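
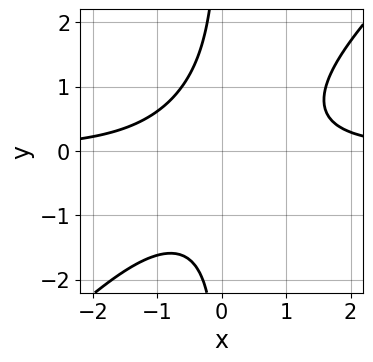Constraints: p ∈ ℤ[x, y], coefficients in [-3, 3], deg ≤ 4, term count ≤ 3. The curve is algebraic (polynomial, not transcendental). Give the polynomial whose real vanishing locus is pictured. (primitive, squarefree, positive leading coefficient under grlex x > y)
x^2*y - x*y^2 - 1

(a) deg p = 3. The shape is more complex than any degree-2 curve.
(b) Observable constraints: the curve avoids every integer y-axis point in the box; the curve avoids every integer x-axis point in the box.
(c) Matching integer coefficients to the picture gives p.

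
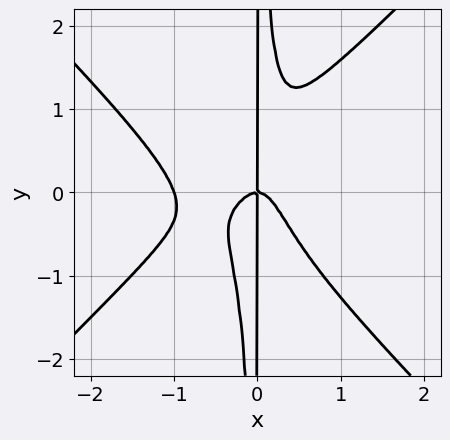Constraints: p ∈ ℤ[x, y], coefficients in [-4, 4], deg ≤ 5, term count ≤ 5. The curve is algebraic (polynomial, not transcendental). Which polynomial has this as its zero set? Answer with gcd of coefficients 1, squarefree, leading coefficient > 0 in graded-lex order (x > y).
Degree: no degree-3 curve has this shape, so deg p = 4.
Reading off the gridlines: the visible y-axis segment lies entirely on the curve; the x-axis gridline crossings are at x ∈ {-1, 0}.
Putting this together gives p.

3*x^4 - 3*x^2*y^2 + 3*x^3 + x*y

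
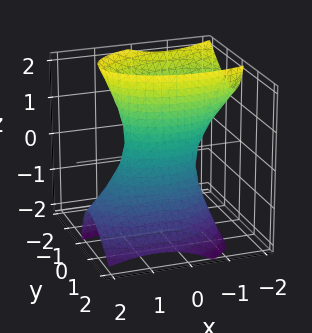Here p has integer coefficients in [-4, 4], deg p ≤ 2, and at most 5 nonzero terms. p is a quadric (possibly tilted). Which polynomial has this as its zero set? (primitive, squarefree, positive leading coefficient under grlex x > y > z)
x^2 + x*z + 3*y^2 + 3*y*z - 1

First, deg p = 2. A generic line meets the surface in up to 2 points.
Next, reading off the gridlines: it misses every integer gridline on the z-axis; the x-axis gridline crossings are at x ∈ {-1, 1}.
Finally, together with the visible shape, these determine p as stated.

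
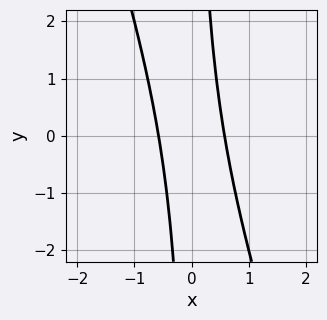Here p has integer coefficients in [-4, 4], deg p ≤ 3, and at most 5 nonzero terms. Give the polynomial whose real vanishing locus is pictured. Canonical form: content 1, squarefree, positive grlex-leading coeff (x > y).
3*x^2 + x*y - 1

The degree is 2 — a generic line meets the curve in up to 2 points.
Observable constraints: the curve avoids every integer y-axis point in the box.
Matching integer coefficients to the picture gives p.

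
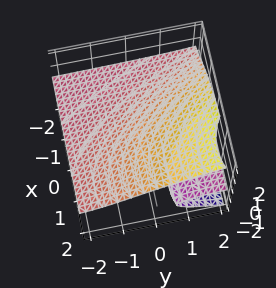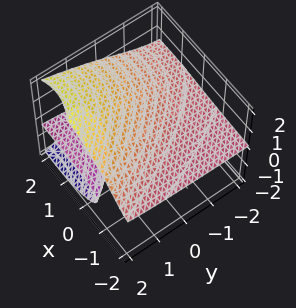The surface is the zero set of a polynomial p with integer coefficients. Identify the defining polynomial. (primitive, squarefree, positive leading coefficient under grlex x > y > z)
1. The picture has 2 separate pieces. They look like related sheets of one shape, so recover p as a whole.
2. The degree is 3 — no degree-2 surface has this shape.
3. Against the integer gridlines: one z-axis crossing is at z = 1; no y-intercept at any integer in the box; no x-intercept at any integer in the box.
4. The integer polynomial consistent with all of this is the stated p.

x^2*z + 2*z^3 - 3*x*z - 3*y*z - 2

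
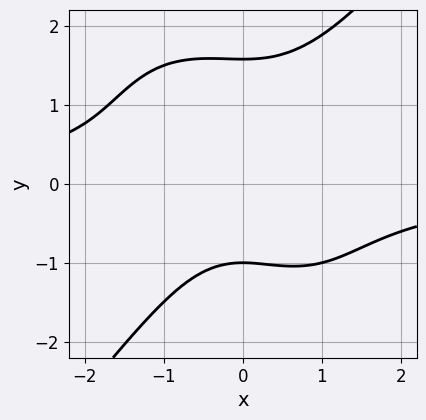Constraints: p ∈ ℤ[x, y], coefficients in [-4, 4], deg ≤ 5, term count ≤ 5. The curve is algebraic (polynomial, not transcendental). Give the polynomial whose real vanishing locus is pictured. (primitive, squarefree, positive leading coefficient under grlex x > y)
2*x^3*y - y^4 + 2*x^2 + 2*y + 3

First, deg p = 4. No degree-3 curve has this shape.
Next, checking where it meets the axes: it meets the y-axis at y = -1 (among the integer gridlines); it misses every integer gridline on the x-axis.
Finally, these observations pin down the coefficients.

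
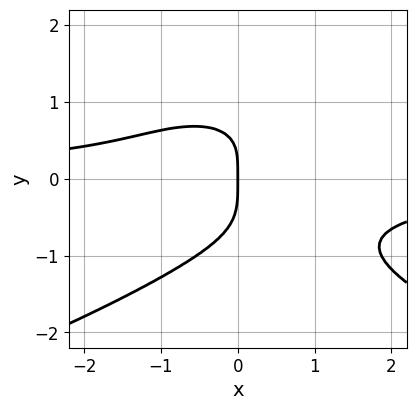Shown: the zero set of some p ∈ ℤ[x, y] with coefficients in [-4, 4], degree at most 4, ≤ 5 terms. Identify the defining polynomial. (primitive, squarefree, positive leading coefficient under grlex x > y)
3*y^4 + 3*x^2*y - x*y + 3*x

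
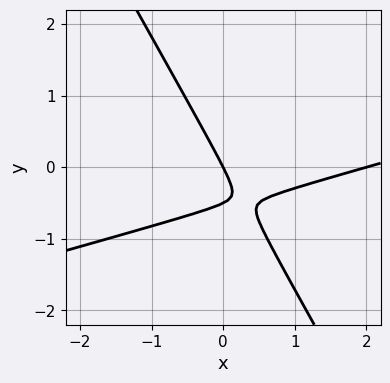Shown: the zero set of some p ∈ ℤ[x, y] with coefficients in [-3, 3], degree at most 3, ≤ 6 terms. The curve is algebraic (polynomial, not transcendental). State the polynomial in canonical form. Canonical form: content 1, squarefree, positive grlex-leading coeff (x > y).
x^2 - 3*x*y - 2*y^2 - 2*x - y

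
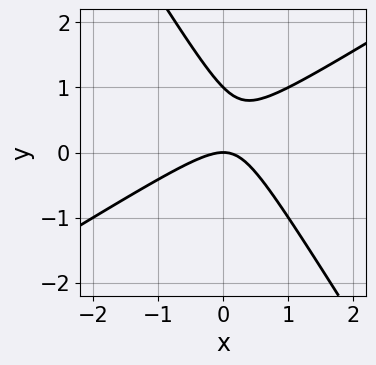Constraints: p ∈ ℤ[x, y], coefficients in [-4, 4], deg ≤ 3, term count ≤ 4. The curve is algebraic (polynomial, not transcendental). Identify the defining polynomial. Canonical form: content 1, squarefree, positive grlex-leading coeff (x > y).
x^2 - x*y - y^2 + y

First, the degree is 2 — no degree-1 curve has this shape.
Then, against the integer gridlines: among the integer gridlines, it crosses the y-axis at y ∈ {0, 1}; one x-axis crossing is at x = 0.
Finally, solving for integer coefficients yields p as stated.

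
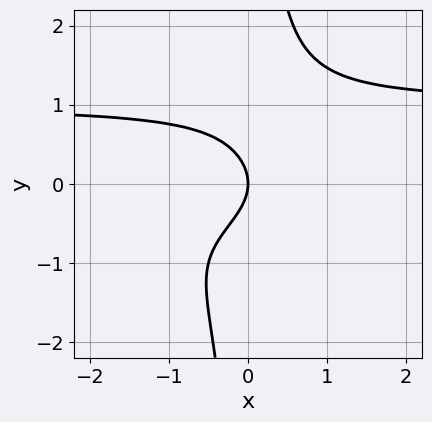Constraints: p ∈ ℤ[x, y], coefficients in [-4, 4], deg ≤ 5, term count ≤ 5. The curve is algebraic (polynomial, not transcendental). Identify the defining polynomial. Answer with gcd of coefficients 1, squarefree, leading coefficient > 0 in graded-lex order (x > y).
First, deg p = 4. No degree-3 curve has this shape.
Next, reading off the gridlines: it crosses the y-axis at the gridline y = 0; it crosses the x-axis at the gridline x = 0.
Finally, the integer polynomial consistent with all of this is the stated p.

x*y^3 - y^2 - x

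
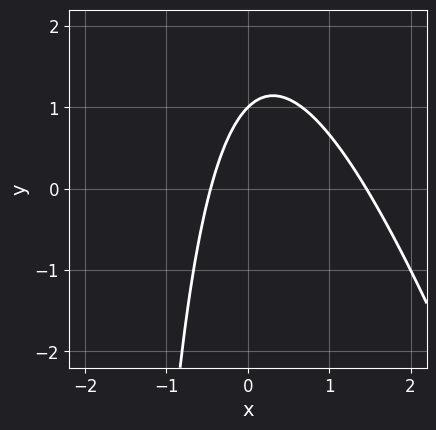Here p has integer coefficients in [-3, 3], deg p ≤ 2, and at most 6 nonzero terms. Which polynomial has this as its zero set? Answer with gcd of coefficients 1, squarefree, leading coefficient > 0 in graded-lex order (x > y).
3*x^2 + x*y - 3*x + 2*y - 2

1. The degree is 2 — a generic line meets the curve in up to 2 points.
2. From the visible intercepts: it meets the y-axis at y = 1 (among the integer gridlines).
3. The integer polynomial consistent with all of this is the stated p.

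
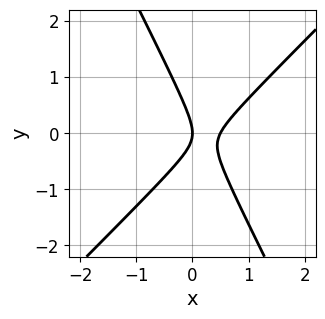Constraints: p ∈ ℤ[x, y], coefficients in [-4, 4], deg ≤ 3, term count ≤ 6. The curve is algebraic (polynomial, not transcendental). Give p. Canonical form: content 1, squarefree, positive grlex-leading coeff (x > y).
(a) The degree is 2 — a generic line meets the curve in up to 2 points.
(b) Reading off the gridlines: it crosses the x-axis at the gridline x = 0; one y-axis crossing is at y = 0.
(c) The integer polynomial consistent with all of this is the stated p.

2*x^2 - x*y - y^2 - x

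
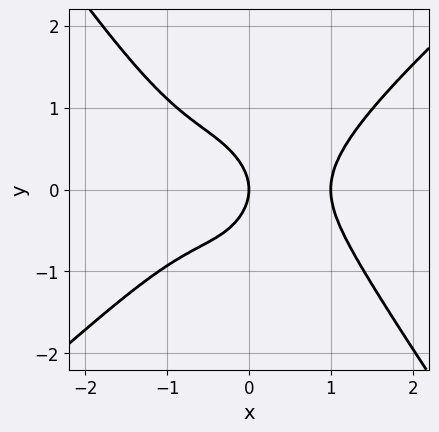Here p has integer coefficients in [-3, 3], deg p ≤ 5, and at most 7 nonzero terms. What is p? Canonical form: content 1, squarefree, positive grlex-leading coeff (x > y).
3*x^4 - 3*x^2*y^2 - x*y^3 - 3*y^2 - 3*x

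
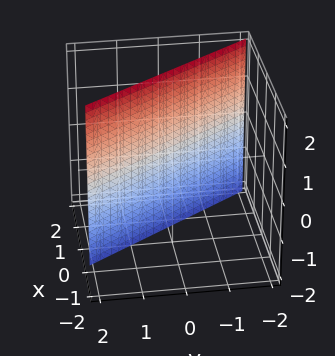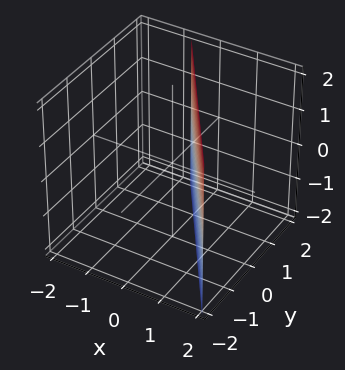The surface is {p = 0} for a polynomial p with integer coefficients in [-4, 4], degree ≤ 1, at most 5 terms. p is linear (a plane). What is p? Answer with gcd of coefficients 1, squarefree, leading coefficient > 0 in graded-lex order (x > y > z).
1. Degree: every cross-section is a straight line — this is a plane, so deg p = 1.
2. Observable constraints: one y-axis crossing is at y = 1; it misses every integer gridline on the z-axis.
3. Assembling these constraints gives the stated polynomial.

3*x + 2*y - 2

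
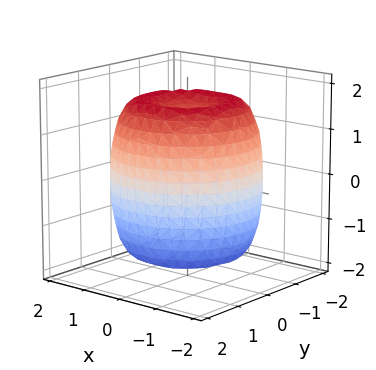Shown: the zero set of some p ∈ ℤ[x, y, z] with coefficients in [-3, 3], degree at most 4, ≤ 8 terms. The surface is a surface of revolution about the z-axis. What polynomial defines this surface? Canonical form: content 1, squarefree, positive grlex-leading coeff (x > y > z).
1. Degree: no degree-3 surface has this shape, so deg p = 4.
2. Symmetry: every cross-section ⟂ z is a circle, so x, y appear only via x² + y².
3. From the axis intercepts and sections: a circular section at z = 1 has radius between 1 and 2.
4. Fitting integer coefficients to these (and the overall shape) gives p.

x^4 + 2*x^2*y^2 + y^4 - 2*x^2 - 2*y^2 + z^2 - 2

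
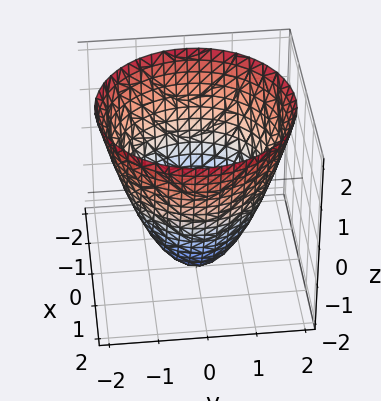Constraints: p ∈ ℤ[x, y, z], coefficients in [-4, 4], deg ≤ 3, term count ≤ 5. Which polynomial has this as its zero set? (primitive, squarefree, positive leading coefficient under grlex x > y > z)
x^2 + y^2 - z - 2

The degree is 2 — a generic line meets the surface in up to 2 points.
Symmetry: the z-axis is an axis of rotation, so x and y enter only as x² + y².
Checking where it meets the axes: one z-axis crossing is at z = -2; a circular section at z = 1 has radius between 1 and 2.
Assembling these constraints gives the stated polynomial.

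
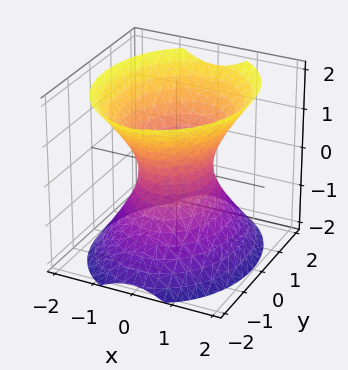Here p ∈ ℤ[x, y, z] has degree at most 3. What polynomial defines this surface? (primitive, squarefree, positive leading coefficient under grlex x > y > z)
3*x^2 + 2*y^2 - 2*z^2 - 2

Degree: an hourglass — one-sheet hyperboloid; a quadric, so deg p = 2.
Symmetries: the x ↦ −x reflection is a symmetry, so x appears only in even powers; mirror symmetry y ↦ −y ⇒ only even powers of y; mirror symmetry z ↦ −z ⇒ only even powers of z.
Reading off the gridlines: it misses every integer gridline on the z-axis; the y-axis gridline crossings are at y ∈ {-1, 1}.
Solving for integer coefficients yields p as stated.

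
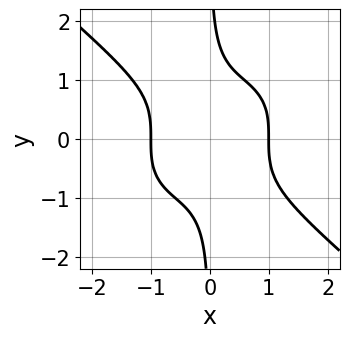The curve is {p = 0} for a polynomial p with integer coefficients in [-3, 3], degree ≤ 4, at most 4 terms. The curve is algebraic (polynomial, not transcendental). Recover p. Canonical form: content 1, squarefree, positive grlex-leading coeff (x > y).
2*x^4 + 3*x*y^3 - 2

deg p = 4. No degree-3 curve has this shape.
Against the integer gridlines: the curve avoids every integer y-axis point in the box; among the integer gridlines, it crosses the x-axis at x ∈ {-1, 1}.
Putting this together gives p.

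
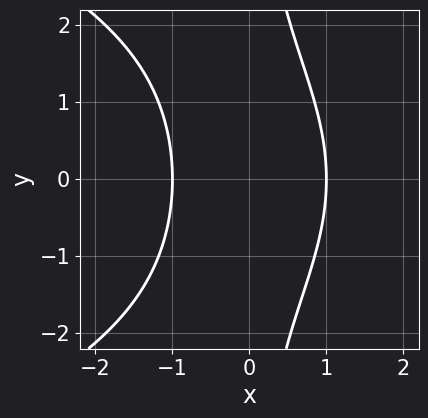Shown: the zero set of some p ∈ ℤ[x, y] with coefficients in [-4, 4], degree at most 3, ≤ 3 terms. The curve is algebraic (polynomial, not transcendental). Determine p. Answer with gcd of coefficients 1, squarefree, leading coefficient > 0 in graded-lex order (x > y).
x*y^2 + 3*x^2 - 3

deg p = 3. A generic line meets the curve in up to 3 points.
Symmetries: mirror symmetry y ↦ −y ⇒ only even powers of y.
From the axis intercepts and sections: the curve avoids every integer y-axis point in the box; among the integer gridlines, it crosses the x-axis at x ∈ {-1, 1}.
Assembling these constraints gives the stated polynomial.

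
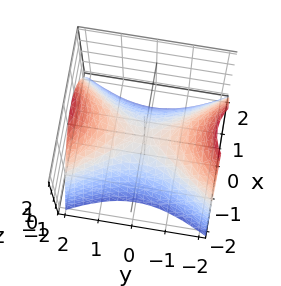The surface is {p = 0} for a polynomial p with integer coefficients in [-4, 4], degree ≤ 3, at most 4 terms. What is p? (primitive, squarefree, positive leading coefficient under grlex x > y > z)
First, deg p = 2.
Next, symmetries: mirror symmetry y ↦ −y ⇒ only even powers of y; the x ↦ −x reflection is a symmetry, so x appears only in even powers.
Then, observable constraints: one x-axis crossing is at x = 0; one y-axis crossing is at y = 0; one z-axis crossing is at z = 0.
Finally, together with the visible shape, these determine p as stated.

2*x^2 - y^2 + 2*z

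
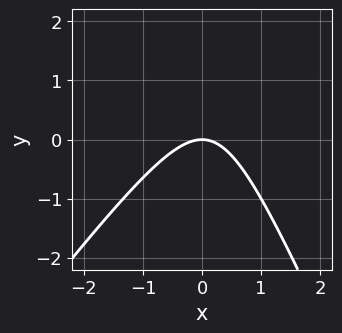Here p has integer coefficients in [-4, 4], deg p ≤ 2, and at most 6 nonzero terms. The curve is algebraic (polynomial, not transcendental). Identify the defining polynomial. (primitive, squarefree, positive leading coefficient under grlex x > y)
1. The degree is 2 — the shape is more complex than any degree-1 curve.
2. Against the integer gridlines: it meets the x-axis at x = 0 (among the integer gridlines); it meets the y-axis at y = 0 (among the integer gridlines).
3. The integer polynomial consistent with all of this is the stated p.

3*x^2 - x*y - y^2 + 3*y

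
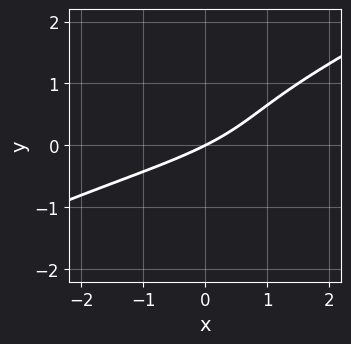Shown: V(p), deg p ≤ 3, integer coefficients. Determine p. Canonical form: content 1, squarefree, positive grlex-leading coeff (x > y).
x*y^2 - 2*y^3 + y^2 + x - 2*y

Degree: a generic line meets the curve in up to 3 points, so deg p = 3.
From the axis intercepts and sections: one x-axis crossing is at x = 0; one y-axis crossing is at y = 0.
Assembling these constraints gives the stated polynomial.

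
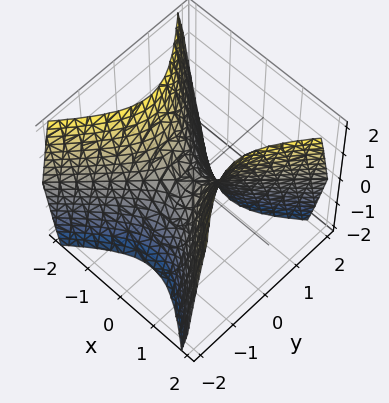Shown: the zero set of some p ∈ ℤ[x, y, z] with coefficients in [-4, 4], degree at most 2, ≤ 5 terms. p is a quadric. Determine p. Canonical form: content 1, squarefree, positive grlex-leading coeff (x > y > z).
1. deg p = 2. A hyperbolic paraboloid; a quadric.
2. Symmetries: mirror symmetry x ↦ −x ⇒ only even powers of x; mirror symmetry y ↦ −y ⇒ only even powers of y.
3. Checking where it meets the axes: one x-axis crossing is at x = 0; it crosses the y-axis at the gridline y = 0; one z-axis crossing is at z = 0.
4. Solving for integer coefficients yields p as stated.

3*x^2 - 3*y^2 - 2*z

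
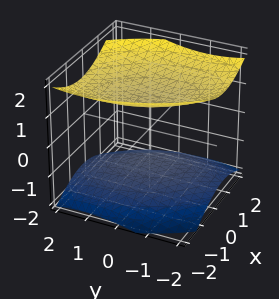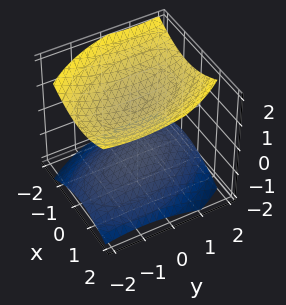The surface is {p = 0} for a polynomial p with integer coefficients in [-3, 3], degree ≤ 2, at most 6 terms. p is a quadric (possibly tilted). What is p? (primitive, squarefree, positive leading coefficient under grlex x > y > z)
2*x^2 + x*y + y^2 - 3*z^2 + 3

There are 2 components. Treating them together as one polynomial.
Degree: the shape is more complex than any degree-1 surface, so deg p = 2.
From the axis intercepts and sections: the surface avoids every integer x-axis point in the box; no y-intercept at any integer in the box; among the integer gridlines, it crosses the z-axis at z ∈ {-1, 1}.
Putting this together gives p.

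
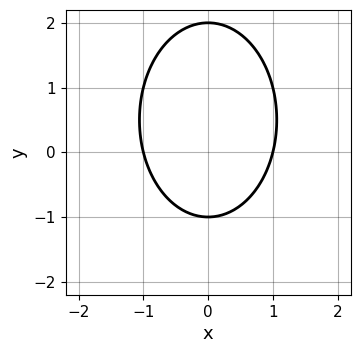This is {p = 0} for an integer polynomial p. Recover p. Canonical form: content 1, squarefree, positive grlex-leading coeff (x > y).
1. Degree: the shape is more complex than any degree-1 curve, so deg p = 2.
2. Symmetries: the x ↦ −x reflection is a symmetry, so x appears only in even powers.
3. Against the integer gridlines: among the integer gridlines, it crosses the x-axis at x ∈ {-1, 1}; the y-axis gridline crossings are at y ∈ {-1, 2}.
4. Together with the visible shape, these determine p as stated.

2*x^2 + y^2 - y - 2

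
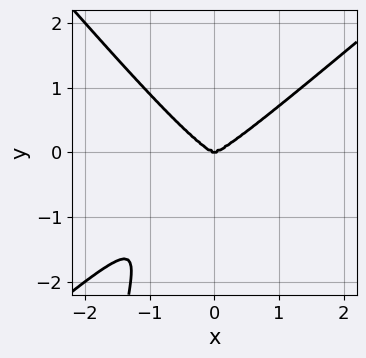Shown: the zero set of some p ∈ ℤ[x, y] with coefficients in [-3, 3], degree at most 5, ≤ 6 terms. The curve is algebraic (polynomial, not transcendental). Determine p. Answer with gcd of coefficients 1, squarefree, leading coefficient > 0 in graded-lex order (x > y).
(a) Degree: no degree-3 curve has this shape, so deg p = 4.
(b) Observable constraints: it meets the x-axis at x = 0 (among the integer gridlines); it crosses the y-axis at the gridline y = 0.
(c) Matching integer coefficients to the picture gives p.

3*x^4 - x^3*y - 3*x^2*y^2 - 2*y^3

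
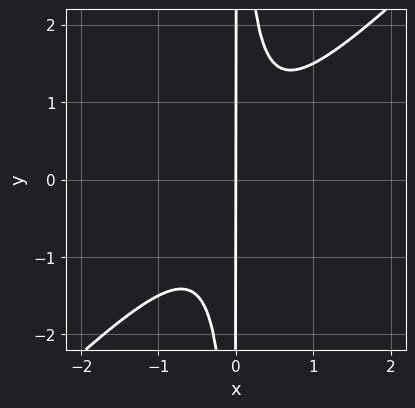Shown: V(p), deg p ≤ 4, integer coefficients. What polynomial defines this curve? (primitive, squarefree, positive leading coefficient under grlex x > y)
deg p = 3. A generic line meets the curve in up to 3 points.
From the axis intercepts and sections: one x-axis crossing is at x = 0; every point of the y-axis in the box is on the curve.
Putting this together gives p.

2*x^3 - 2*x^2*y + x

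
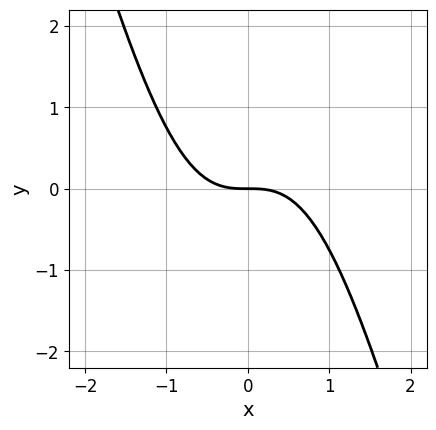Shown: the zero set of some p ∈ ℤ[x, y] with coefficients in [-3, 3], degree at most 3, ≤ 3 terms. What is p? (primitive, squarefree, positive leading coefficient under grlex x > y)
1. deg p = 3.
2. From the axis intercepts and sections: it meets the y-axis at y = 0 (among the integer gridlines); it crosses the x-axis at the gridline x = 0.
3. The integer polynomial consistent with all of this is the stated p.

3*x^3 + x^2*y + 3*y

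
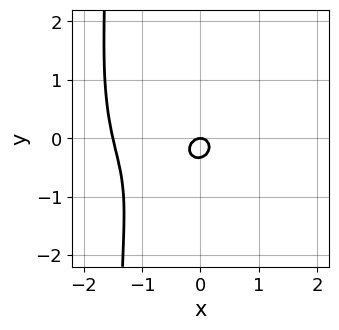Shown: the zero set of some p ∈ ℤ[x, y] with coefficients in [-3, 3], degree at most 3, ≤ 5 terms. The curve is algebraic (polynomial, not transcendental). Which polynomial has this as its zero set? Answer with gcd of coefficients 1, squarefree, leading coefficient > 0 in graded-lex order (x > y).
1. deg p = 3. A generic line meets the curve in up to 3 points.
2. From the axis intercepts and sections: it crosses the x-axis at the gridline x = 0; one y-axis crossing is at y = 0.
3. Fitting integer coefficients to these (and the overall shape) gives p.

2*x^3 + 2*x*y^2 + 3*x^2 + 3*y^2 + y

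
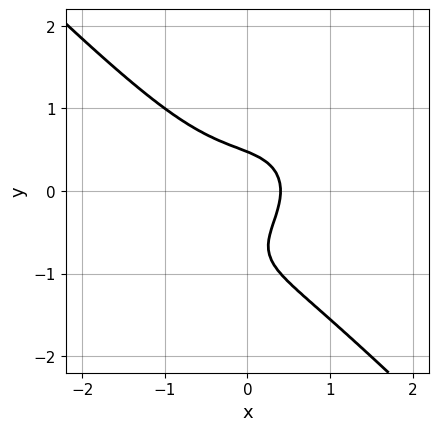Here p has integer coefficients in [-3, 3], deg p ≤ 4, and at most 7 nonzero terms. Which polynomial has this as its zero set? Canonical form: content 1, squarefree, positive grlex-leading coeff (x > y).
1. The degree is 3 — the shape is more complex than any degree-2 curve.
2. The integer polynomial consistent with all of this is the stated p.

3*x^3 + 3*y^3 + 3*y^2 + 2*x - 1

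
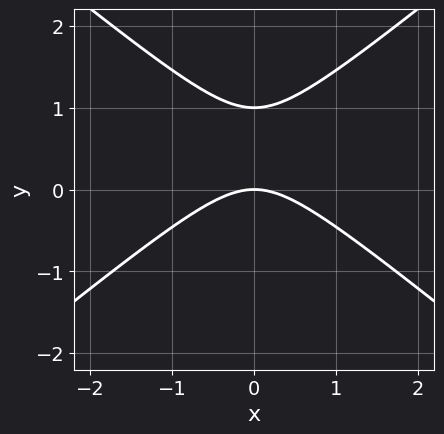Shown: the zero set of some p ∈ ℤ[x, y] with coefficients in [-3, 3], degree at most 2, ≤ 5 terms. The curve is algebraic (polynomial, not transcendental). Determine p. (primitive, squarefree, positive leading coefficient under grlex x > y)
2*x^2 - 3*y^2 + 3*y

Degree: no degree-1 curve has this shape, so deg p = 2.
Symmetries: the x ↦ −x reflection is a symmetry, so x appears only in even powers.
Against the integer gridlines: among the integer gridlines, it crosses the y-axis at y ∈ {0, 1}; one x-axis crossing is at x = 0.
These observations pin down the coefficients.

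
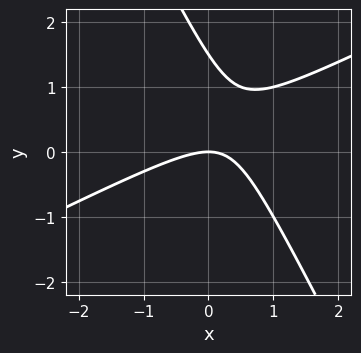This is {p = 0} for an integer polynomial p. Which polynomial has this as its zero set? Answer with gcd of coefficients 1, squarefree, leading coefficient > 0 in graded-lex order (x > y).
2*x^2 - 3*x*y - 2*y^2 + 3*y

deg p = 2.
From the axis intercepts and sections: it meets the y-axis at y = 0 (among the integer gridlines); it meets the x-axis at x = 0 (among the integer gridlines).
Assembling these constraints gives the stated polynomial.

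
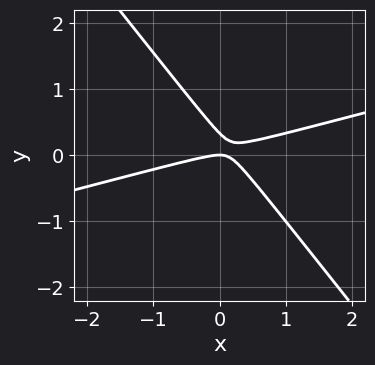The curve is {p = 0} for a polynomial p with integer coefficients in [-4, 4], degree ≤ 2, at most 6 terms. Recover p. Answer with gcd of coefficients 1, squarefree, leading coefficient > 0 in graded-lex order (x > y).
1. Degree: no degree-1 curve has this shape, so deg p = 2.
2. From the axis intercepts and sections: it crosses the y-axis at the gridline y = 0; it crosses the x-axis at the gridline x = 0.
3. These observations pin down the coefficients.

x^2 - 3*x*y - 3*y^2 + y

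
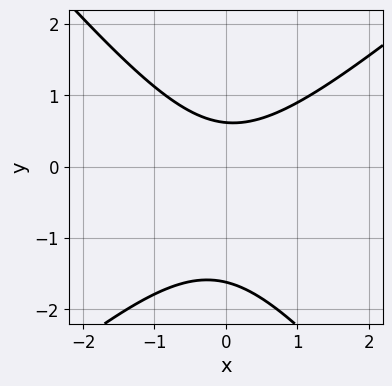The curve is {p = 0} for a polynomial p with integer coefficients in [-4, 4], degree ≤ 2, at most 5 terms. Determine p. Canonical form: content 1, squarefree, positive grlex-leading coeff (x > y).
3*x^2 - x*y - 3*y^2 - 3*y + 3

First, deg p = 2. No degree-1 curve has this shape.
Next, reading off the gridlines: no x-intercept at any integer in the box.
Finally, assembling these constraints gives the stated polynomial.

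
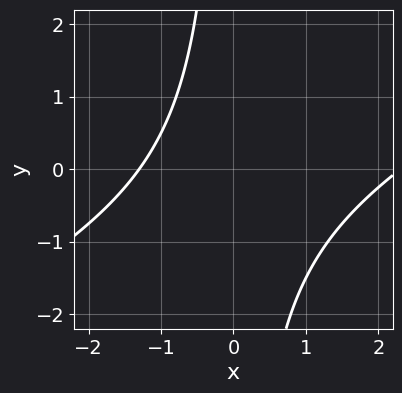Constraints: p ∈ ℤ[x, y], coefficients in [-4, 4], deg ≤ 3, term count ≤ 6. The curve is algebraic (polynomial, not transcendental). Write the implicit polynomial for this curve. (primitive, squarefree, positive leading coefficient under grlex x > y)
x^2 - 2*x*y - x - 3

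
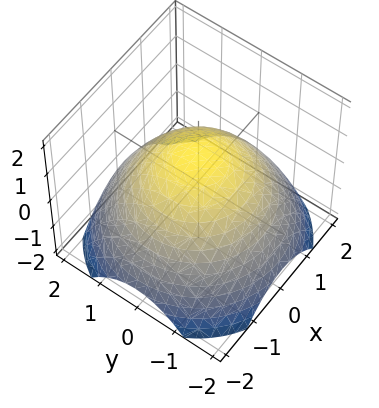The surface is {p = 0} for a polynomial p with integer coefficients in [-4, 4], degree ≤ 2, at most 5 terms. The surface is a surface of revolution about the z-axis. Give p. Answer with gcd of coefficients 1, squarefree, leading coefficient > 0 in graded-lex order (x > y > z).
x^2 + y^2 + 2*z - 2

1. Degree: no degree-1 surface has this shape, so deg p = 2.
2. Symmetry: the z-axis is an axis of rotation, so x and y enter only as x² + y².
3. Checking where it meets the axes: a circular section at z = 0 has radius between 1 and 2; it crosses the z-axis at the gridline z = 1.
4. Solving for integer coefficients yields p as stated.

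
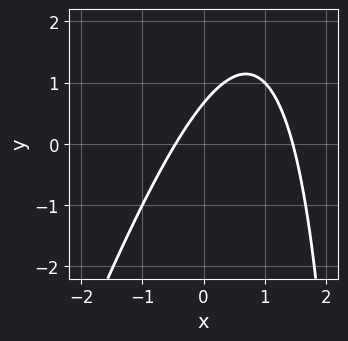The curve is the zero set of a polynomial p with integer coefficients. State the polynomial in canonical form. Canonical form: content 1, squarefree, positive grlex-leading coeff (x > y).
3*x^2 - x*y - 3*x + 3*y - 2

The degree is 2 — no degree-1 curve has this shape.
The integer polynomial consistent with all of this is the stated p.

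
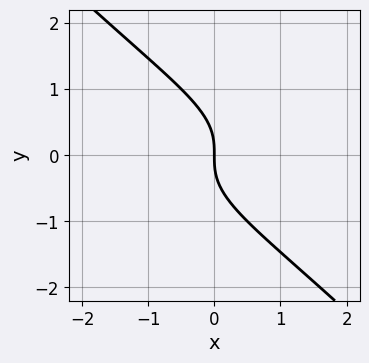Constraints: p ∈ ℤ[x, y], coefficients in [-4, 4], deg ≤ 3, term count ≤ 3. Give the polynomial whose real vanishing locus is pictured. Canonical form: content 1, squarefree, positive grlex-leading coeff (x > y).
x*y^2 + y^3 + x

(a) Degree: a generic line meets the curve in up to 3 points, so deg p = 3.
(b) Against the integer gridlines: it crosses the y-axis at the gridline y = 0; one x-axis crossing is at x = 0.
(c) Assembling these constraints gives the stated polynomial.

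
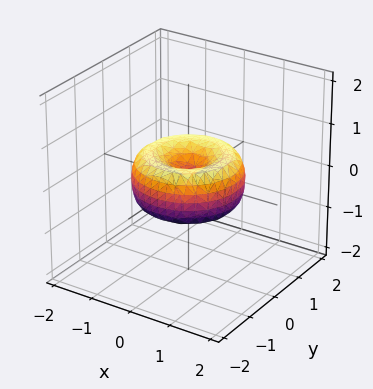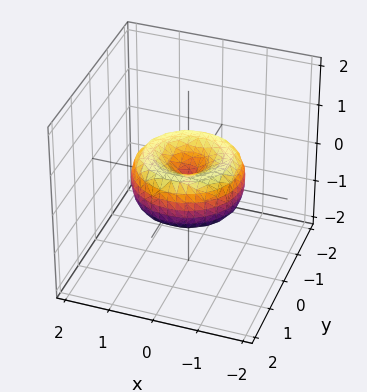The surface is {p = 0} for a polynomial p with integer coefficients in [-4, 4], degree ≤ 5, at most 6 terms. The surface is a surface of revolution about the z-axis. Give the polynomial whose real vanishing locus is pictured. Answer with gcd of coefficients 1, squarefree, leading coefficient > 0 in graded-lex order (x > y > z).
(a) The degree is 4 — a generic line meets the surface in up to 4 points.
(b) Symmetries: rotational symmetry about the z-axis ⇒ p depends on x, y only through x² + y².
(c) Observable constraints: one z-axis crossing is at z = 0; it meets the x-axis at x = 0 (among the integer gridlines); a circular section at z = 0 has radius between 1 and 2; it meets the y-axis at y = 0 (among the integer gridlines).
(d) Together with the visible shape, these determine p as stated.

2*x^4 + 4*x^2*y^2 + 2*y^4 - 3*x^2 - 3*y^2 + 3*z^2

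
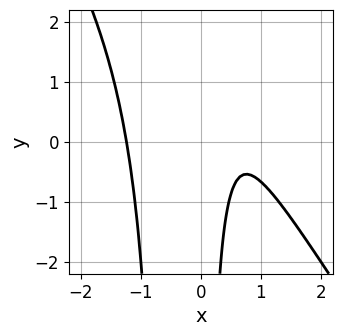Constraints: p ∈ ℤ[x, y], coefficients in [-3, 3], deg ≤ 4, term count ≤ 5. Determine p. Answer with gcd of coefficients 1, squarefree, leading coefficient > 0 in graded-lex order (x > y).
3*x^3 + 2*x^2*y + x*y - 3*x + 2

(a) The degree is 3 — no degree-2 curve has this shape.
(b) Reading off the gridlines: no y-intercept at any integer in the box.
(c) Together with the visible shape, these determine p as stated.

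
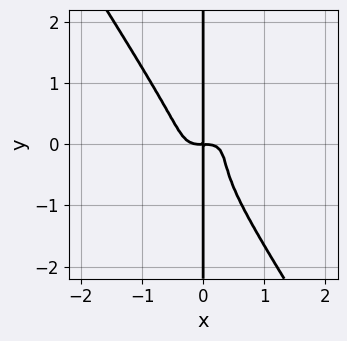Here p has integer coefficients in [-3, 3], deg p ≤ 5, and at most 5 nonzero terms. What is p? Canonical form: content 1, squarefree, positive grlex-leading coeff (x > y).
3*x^4 - 3*x^3*y + 2*x*y^3 + x*y^2 + x*y

Degree: no degree-3 curve has this shape, so deg p = 4.
Observable constraints: the visible y-axis segment lies entirely on the curve.
These observations pin down the coefficients.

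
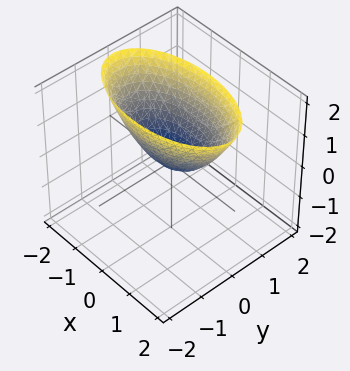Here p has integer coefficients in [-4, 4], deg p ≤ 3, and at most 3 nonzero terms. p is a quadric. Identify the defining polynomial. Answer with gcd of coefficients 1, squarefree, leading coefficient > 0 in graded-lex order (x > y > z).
1. deg p = 2. A single bowl opening along one axis; a quadric.
2. Symmetries: it's symmetric under x → −x, forcing even powers of x; mirror symmetry y ↦ −y ⇒ only even powers of y.
3. Reading off the gridlines: it crosses the x-axis at the gridline x = 0; one y-axis crossing is at y = 0.
4. These observations pin down the coefficients.

x^2 + 3*y^2 - 2*z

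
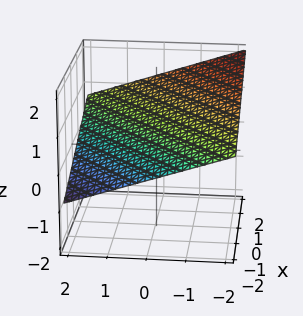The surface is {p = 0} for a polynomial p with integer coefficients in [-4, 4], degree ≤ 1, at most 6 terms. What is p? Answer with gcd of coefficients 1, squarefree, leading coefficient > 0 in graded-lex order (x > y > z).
deg p = 1. The surface is flat (a plane).
Against the integer gridlines: one x-axis crossing is at x = -2; one y-axis crossing is at y = 2.
Together with the visible shape, these determine p as stated.

x - y - 3*z + 2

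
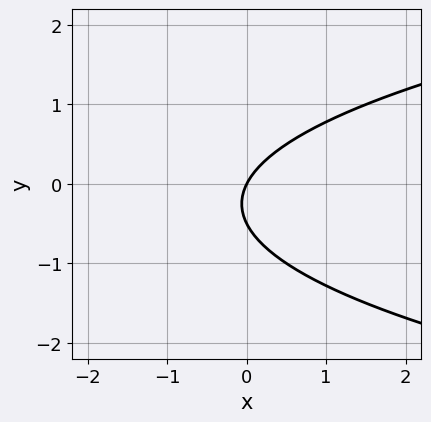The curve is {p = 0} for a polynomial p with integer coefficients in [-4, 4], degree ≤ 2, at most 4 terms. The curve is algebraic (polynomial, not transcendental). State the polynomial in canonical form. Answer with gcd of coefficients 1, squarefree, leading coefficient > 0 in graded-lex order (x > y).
(a) deg p = 2. The shape is more complex than any degree-1 curve.
(b) Checking where it meets the axes: one x-axis crossing is at x = 0; it crosses the y-axis at the gridline y = 0.
(c) Fitting integer coefficients to these (and the overall shape) gives p.

2*y^2 - 2*x + y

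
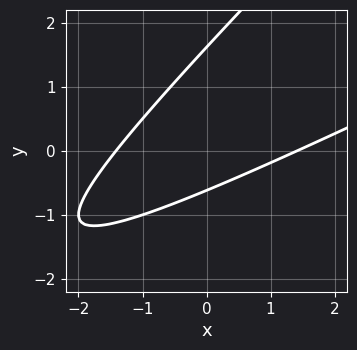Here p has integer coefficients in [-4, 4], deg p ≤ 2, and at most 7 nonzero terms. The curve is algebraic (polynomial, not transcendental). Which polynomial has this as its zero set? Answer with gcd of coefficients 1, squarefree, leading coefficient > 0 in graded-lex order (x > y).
x^2 - 3*x*y + 2*y^2 - 2*y - 2

First, degree: no degree-1 curve has this shape, so deg p = 2.
Finally, solving for integer coefficients yields p as stated.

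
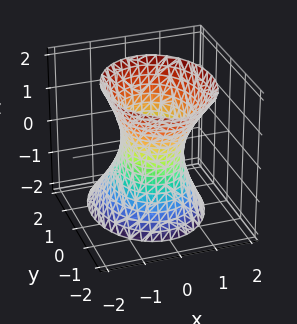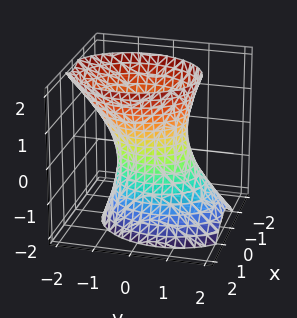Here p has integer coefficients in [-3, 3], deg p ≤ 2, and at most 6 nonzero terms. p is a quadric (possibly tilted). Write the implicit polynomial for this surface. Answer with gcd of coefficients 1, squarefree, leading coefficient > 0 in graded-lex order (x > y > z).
3*x^2 + 2*y^2 + y*z - z^2 - 2

deg p = 2. A generic line meets the surface in up to 2 points.
From the axis intercepts and sections: no z-intercept at any integer in the box; the y-axis gridline crossings are at y ∈ {-1, 1}.
Matching integer coefficients to the picture gives p.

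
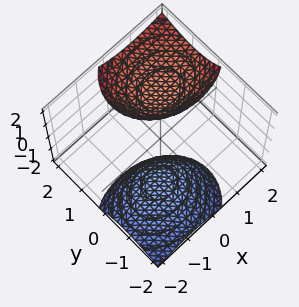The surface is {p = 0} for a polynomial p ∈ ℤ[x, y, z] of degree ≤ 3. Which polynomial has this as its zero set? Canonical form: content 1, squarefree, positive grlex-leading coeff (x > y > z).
(a) The picture has 2 separate pieces. Treating them together as one polynomial.
(b) Degree: the shape is more complex than any degree-1 surface, so deg p = 2.
(c) Reading off the gridlines: no x-intercept at any integer in the box; it misses every integer gridline on the y-axis.
(d) Fitting integer coefficients to these (and the overall shape) gives p.

2*x^2 - 2*x*z + 3*y^2 - 3*y*z - z^2 + 3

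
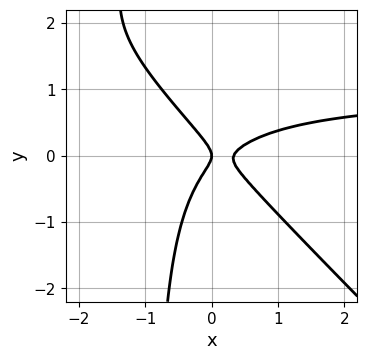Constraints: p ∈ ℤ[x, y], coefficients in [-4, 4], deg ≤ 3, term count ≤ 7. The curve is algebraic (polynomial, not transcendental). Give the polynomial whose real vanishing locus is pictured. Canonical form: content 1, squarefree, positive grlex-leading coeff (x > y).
3*x^2*y + 3*x*y^2 - 3*x^2 + 3*y^2 + x

First, deg p = 3. No degree-2 curve has this shape.
Next, from the axis intercepts and sections: it meets the x-axis at x = 0 (among the integer gridlines); it meets the y-axis at y = 0 (among the integer gridlines).
Finally, the integer polynomial consistent with all of this is the stated p.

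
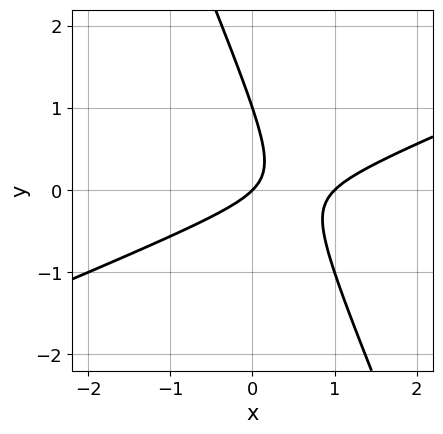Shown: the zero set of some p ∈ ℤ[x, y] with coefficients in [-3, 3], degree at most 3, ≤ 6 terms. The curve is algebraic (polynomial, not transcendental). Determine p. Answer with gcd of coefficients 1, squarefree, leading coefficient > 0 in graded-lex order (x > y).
x^2 - 2*x*y - y^2 - x + y

1. deg p = 2. A generic line meets the curve in up to 2 points.
2. Reading off the gridlines: the x-axis gridline crossings are at x ∈ {0, 1}; the y-axis gridline crossings are at y ∈ {0, 1}.
3. Together with the visible shape, these determine p as stated.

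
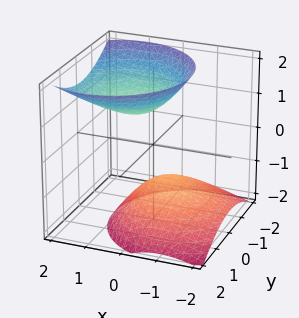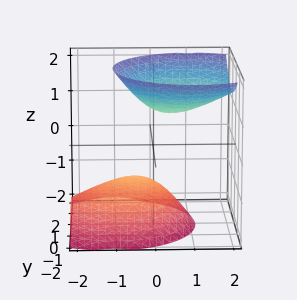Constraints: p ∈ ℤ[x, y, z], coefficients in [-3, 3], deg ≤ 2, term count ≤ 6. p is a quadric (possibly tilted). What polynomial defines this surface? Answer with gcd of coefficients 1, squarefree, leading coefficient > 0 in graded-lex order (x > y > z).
x^2 - x*z + y^2 - z^2 + 1

I count 2 distinct pieces.
Degree: the shape is more complex than any degree-1 surface, so deg p = 2.
From the visible intercepts: the z-axis gridline crossings are at z ∈ {-1, 1}; it misses every integer gridline on the x-axis; no y-intercept at any integer in the box.
Fitting integer coefficients to these (and the overall shape) gives p.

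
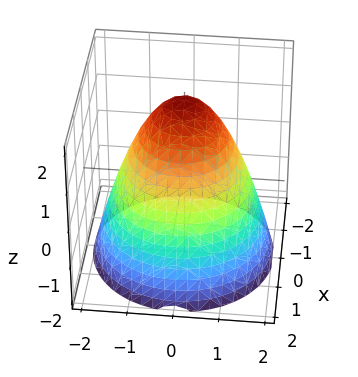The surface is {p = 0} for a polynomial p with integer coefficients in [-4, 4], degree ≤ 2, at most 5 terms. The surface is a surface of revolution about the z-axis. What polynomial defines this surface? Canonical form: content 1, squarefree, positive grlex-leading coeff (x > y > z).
deg p = 2. A generic line meets the surface in up to 2 points.
Symmetry: every cross-section ⟂ z is a circle, so x, y appear only via x² + y².
Checking where it meets the axes: it meets the z-axis at z = 2 (among the integer gridlines); a circular section at z = 1 has radius exactly 1.
Solving for integer coefficients yields p as stated.

x^2 + y^2 + z - 2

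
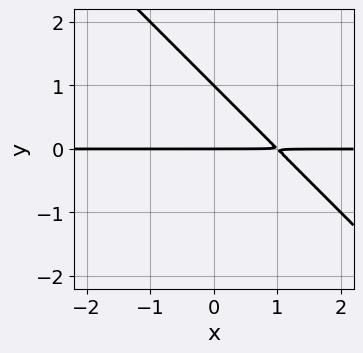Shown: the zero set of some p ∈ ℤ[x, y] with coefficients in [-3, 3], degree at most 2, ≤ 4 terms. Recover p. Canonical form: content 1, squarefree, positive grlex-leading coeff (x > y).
(a) Degree: the shape is more complex than any degree-1 curve, so deg p = 2.
(b) From the visible intercepts: among the integer gridlines, it crosses the y-axis at y ∈ {0, 1}; every point of the x-axis in the box is on the curve.
(c) Assembling these constraints gives the stated polynomial.

x*y + y^2 - y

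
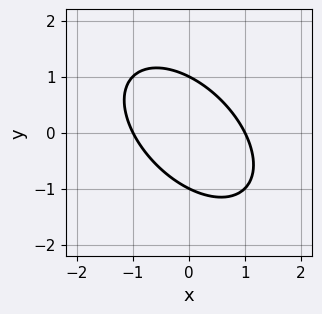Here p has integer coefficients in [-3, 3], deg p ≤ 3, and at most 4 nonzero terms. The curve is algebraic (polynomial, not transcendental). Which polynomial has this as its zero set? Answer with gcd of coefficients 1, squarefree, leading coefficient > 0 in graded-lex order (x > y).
(a) deg p = 2. No degree-1 curve has this shape.
(b) Reading off the gridlines: among the integer gridlines, it crosses the y-axis at y ∈ {-1, 1}; among the integer gridlines, it crosses the x-axis at x ∈ {-1, 1}.
(c) Solving for integer coefficients yields p as stated.

x^2 + x*y + y^2 - 1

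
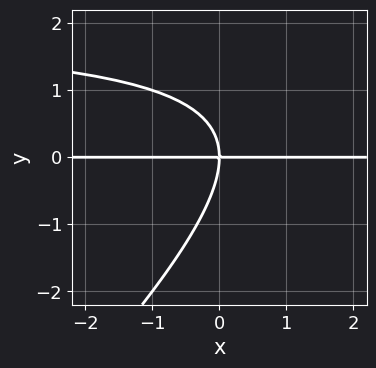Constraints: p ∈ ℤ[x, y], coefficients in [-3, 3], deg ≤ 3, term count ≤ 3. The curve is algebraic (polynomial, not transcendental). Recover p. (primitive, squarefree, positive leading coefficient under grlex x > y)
x*y^2 - y^3 - 2*x*y

The degree is 3 — a generic line meets the curve in up to 3 points.
From the visible intercepts: the visible x-axis segment lies entirely on the curve; it crosses the y-axis at the gridline y = 0.
Assembling these constraints gives the stated polynomial.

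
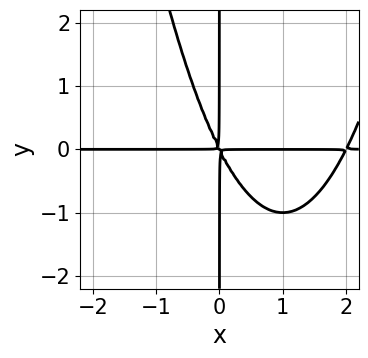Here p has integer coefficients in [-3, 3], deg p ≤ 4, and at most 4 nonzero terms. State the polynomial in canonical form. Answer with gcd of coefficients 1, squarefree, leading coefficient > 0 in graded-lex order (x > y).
(a) Degree: no degree-3 curve has this shape, so deg p = 4.
(b) From the axis intercepts and sections: the visible y-axis segment lies entirely on the curve; every point of the x-axis in the box is on the curve.
(c) Assembling these constraints gives the stated polynomial.

x^3*y - 2*x^2*y - x*y^2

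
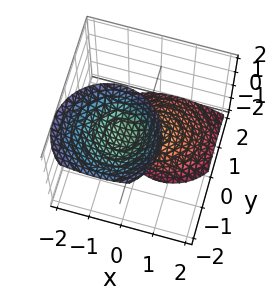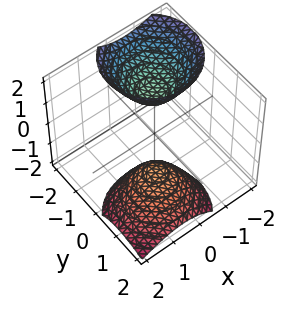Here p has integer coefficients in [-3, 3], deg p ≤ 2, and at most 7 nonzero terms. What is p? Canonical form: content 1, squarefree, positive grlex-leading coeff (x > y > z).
3*x^2 + 2*x*z + 3*y^2 + 3*y*z - z^2 + 2

First, there are 2 components. Treating them together as one polynomial.
Next, degree: the shape is more complex than any degree-1 surface, so deg p = 2.
Next, from the axis intercepts and sections: it misses every integer gridline on the x-axis; the surface avoids every integer y-axis point in the box.
Finally, matching integer coefficients to the picture gives p.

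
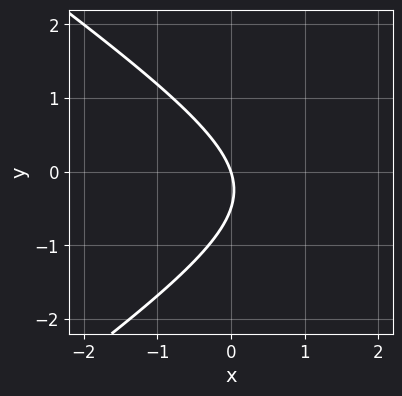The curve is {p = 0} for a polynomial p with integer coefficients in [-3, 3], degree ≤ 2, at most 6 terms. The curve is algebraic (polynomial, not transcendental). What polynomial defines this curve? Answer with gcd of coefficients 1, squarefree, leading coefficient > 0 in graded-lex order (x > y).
1. The degree is 2 — the shape is more complex than any degree-1 curve.
2. From the visible intercepts: one x-axis crossing is at x = 0; one y-axis crossing is at y = 0.
3. Fitting integer coefficients to these (and the overall shape) gives p.

x^2 - 2*y^2 - 3*x - y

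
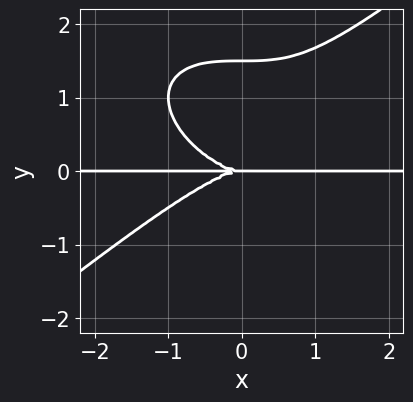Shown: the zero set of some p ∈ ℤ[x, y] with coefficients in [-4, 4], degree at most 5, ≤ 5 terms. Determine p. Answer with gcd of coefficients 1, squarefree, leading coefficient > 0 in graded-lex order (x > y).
x^3*y - 2*y^4 + 3*y^3

(a) Degree: no degree-3 curve has this shape, so deg p = 4.
(b) Observable constraints: it crosses the y-axis at the gridline y = 0; every point of the x-axis in the box is on the curve.
(c) Assembling these constraints gives the stated polynomial.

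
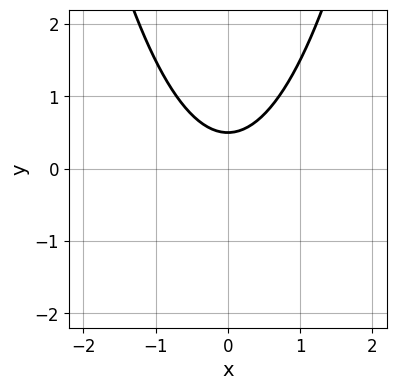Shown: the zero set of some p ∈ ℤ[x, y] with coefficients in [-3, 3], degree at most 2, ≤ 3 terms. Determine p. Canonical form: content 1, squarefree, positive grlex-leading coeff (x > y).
First, the degree is 2 — the shape is more complex than any degree-1 curve.
Then, symmetries: mirror symmetry x ↦ −x ⇒ only even powers of x.
Then, from the axis intercepts and sections: the curve avoids every integer x-axis point in the box.
Finally, the integer polynomial consistent with all of this is the stated p.

2*x^2 - 2*y + 1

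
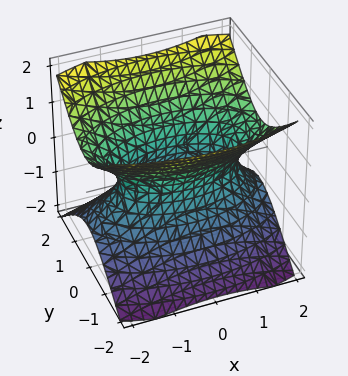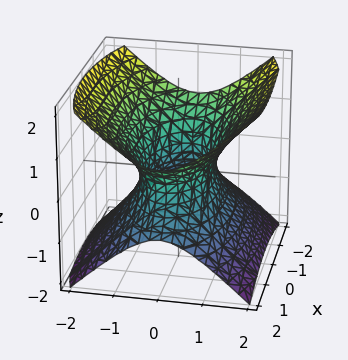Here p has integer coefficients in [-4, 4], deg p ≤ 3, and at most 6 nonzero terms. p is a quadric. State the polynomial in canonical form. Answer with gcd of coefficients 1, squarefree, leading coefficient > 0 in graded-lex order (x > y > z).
(a) Degree: one connected sheet with a waist; a quadric, so deg p = 2.
(b) Symmetries: mirror symmetry z ↦ −z ⇒ only even powers of z; the x ↦ −x reflection is a symmetry, so x appears only in even powers; mirror symmetry y ↦ −y ⇒ only even powers of y.
(c) Checking where it meets the axes: it misses every integer gridline on the z-axis.
(d) The integer polynomial consistent with all of this is the stated p.

x^2 + 3*y^2 - 3*z^2 - 2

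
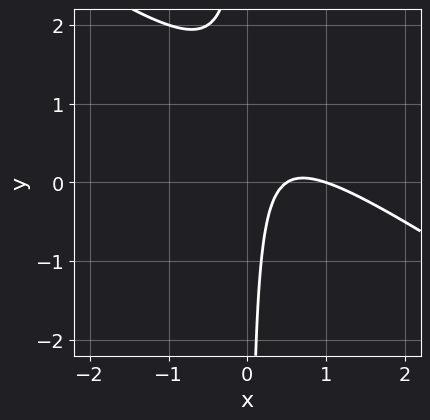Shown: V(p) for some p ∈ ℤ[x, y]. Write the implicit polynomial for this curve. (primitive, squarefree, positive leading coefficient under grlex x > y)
(a) deg p = 2. The shape is more complex than any degree-1 curve.
(b) Observable constraints: it crosses the x-axis at the gridline x = 1; the curve avoids every integer y-axis point in the box.
(c) Putting this together gives p.

2*x^2 + 3*x*y - 3*x + 1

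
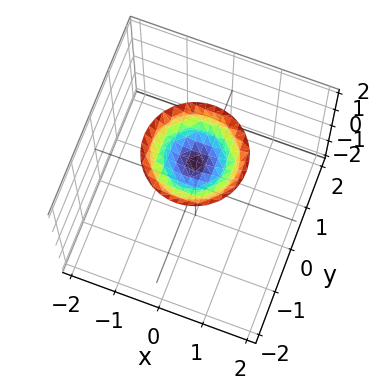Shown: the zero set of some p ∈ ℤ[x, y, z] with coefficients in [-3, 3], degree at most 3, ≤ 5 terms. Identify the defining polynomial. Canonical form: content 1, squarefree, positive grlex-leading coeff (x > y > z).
First, degree: no degree-1 surface has this shape, so deg p = 2.
Then, symmetries: rotational symmetry about the z-axis ⇒ p depends on x, y only through x² + y².
Next, against the integer gridlines: the surface avoids every integer y-axis point in the box; a circular section at z = 2 has radius exactly 1.
Finally, assembling these constraints gives the stated polynomial.

x^2 + y^2 - 2*z + 3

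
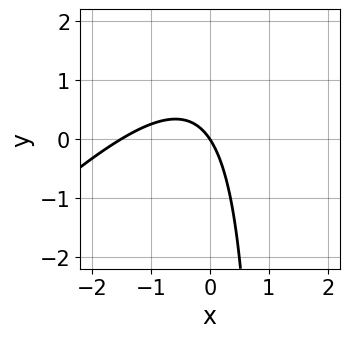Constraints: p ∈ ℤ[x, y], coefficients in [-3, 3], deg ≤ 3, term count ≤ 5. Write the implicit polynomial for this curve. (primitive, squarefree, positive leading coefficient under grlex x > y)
2*x^2 - 2*x*y + 3*x + 2*y

1. The degree is 2 — the shape is more complex than any degree-1 curve.
2. Against the integer gridlines: it crosses the y-axis at the gridline y = 0; one x-axis crossing is at x = 0.
3. Together with the visible shape, these determine p as stated.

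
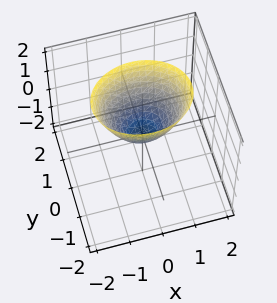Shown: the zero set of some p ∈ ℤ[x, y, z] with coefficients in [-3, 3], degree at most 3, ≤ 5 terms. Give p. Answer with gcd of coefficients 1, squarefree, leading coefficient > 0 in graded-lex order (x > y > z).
2*x^2 + 3*y^2 - 2*z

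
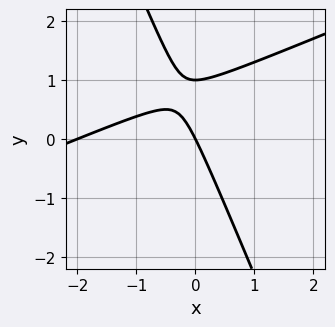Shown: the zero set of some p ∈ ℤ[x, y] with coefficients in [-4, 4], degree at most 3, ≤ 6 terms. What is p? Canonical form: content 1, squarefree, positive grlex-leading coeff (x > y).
(a) Degree: the shape is more complex than any degree-1 curve, so deg p = 2.
(b) Checking where it meets the axes: the y-axis gridline crossings are at y ∈ {0, 1}; the x-axis gridline crossings are at x ∈ {-2, 0}.
(c) Together with the visible shape, these determine p as stated.

x^2 - 2*x*y - y^2 + 2*x + y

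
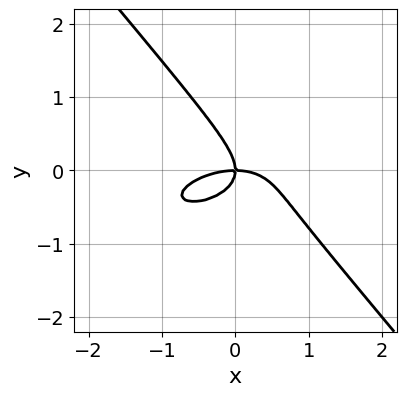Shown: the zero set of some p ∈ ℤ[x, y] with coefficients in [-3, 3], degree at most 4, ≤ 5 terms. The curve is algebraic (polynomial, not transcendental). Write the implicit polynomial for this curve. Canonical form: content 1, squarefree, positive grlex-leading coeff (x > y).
x^3 - x^2*y + 2*x*y^2 + 3*y^3 + 2*x*y

1. The degree is 3 — a generic line meets the curve in up to 3 points.
2. Observable constraints: one y-axis crossing is at y = 0; it meets the x-axis at x = 0 (among the integer gridlines).
3. Together with the visible shape, these determine p as stated.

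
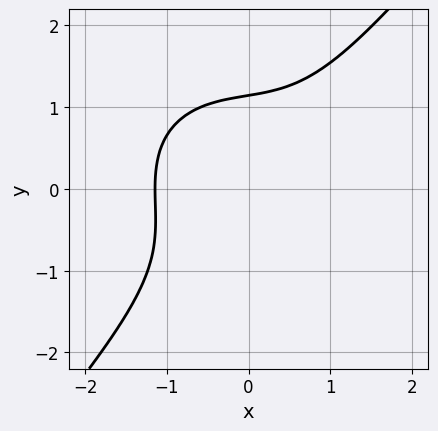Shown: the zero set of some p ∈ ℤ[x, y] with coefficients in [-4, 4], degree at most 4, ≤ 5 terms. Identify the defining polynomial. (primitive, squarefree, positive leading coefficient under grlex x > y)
First, deg p = 3. No degree-2 curve has this shape.
Finally, solving for integer coefficients yields p as stated.

2*x^3 + x*y^2 - 2*y^3 + 3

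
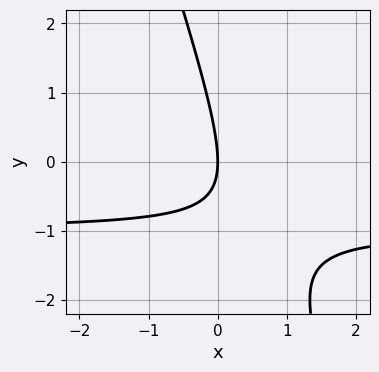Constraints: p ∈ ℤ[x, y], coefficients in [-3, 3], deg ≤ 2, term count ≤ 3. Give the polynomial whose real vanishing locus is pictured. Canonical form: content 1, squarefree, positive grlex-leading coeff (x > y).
deg p = 2. A generic line meets the curve in up to 2 points.
Against the integer gridlines: one x-axis crossing is at x = 0; it crosses the y-axis at the gridline y = 0.
These observations pin down the coefficients.

3*x*y + y^2 + 3*x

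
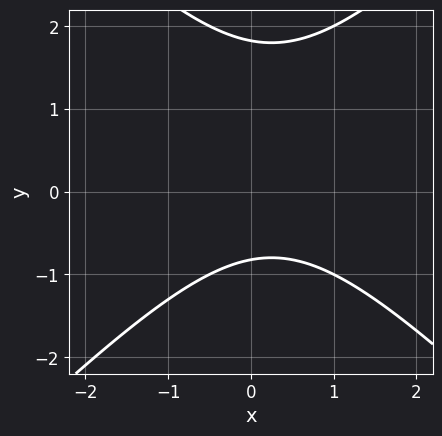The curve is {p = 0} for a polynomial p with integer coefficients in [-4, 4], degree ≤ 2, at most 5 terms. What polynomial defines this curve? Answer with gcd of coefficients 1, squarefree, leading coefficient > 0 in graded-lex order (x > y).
First, degree: no degree-1 curve has this shape, so deg p = 2.
Next, against the integer gridlines: no x-intercept at any integer in the box.
Finally, these observations pin down the coefficients.

2*x^2 - 2*y^2 - x + 2*y + 3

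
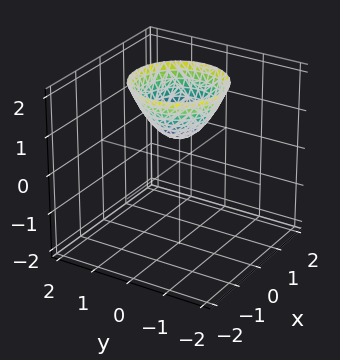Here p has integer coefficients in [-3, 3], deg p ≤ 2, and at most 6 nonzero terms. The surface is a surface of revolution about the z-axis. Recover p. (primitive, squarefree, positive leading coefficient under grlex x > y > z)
3*x^2 + 3*y^2 - 3*z + 2

1. Degree: the shape is more complex than any degree-1 surface, so deg p = 2.
2. Symmetries: the surface is invariant under rotation about z: p = q(x² + y², z).
3. From the visible intercepts: it misses every integer gridline on the y-axis; a circular section at z = 2 has radius between 1 and 2.
4. Matching integer coefficients to the picture gives p.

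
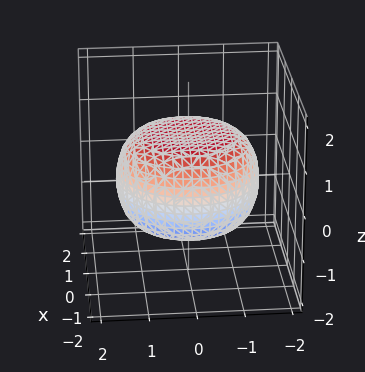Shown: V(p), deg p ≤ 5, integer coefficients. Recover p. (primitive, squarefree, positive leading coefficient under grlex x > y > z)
x^4 + 2*x^2*y^2 + y^4 - x^2 - y^2 + 3*z^2 - 3

(a) deg p = 4. A generic line meets the surface in up to 4 points.
(b) Symmetries: rotational symmetry about the z-axis ⇒ p depends on x, y only through x² + y².
(c) Checking where it meets the axes: among the integer gridlines, it crosses the z-axis at z ∈ {-1, 1}; a circular section at z = 1 has radius exactly 1.
(d) The integer polynomial consistent with all of this is the stated p.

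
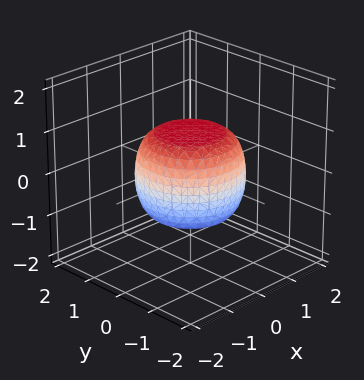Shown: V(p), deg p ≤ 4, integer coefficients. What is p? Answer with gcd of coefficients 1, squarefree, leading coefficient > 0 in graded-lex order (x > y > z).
2*x^4 + 4*x^2*y^2 + 2*y^4 - x^2 - y^2 + 3*z^2 - 3

First, degree: no degree-3 surface has this shape, so deg p = 4.
Then, symmetries: the surface is invariant under rotation about z: p = q(x² + y², z).
Then, from the axis intercepts and sections: a circular section at z = 1 has radius between 0 and 1; the z-axis gridline crossings are at z ∈ {-1, 1}.
Finally, solving for integer coefficients yields p as stated.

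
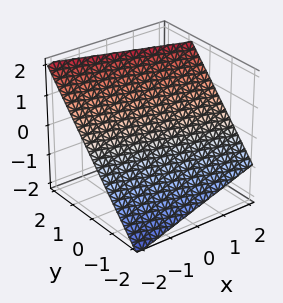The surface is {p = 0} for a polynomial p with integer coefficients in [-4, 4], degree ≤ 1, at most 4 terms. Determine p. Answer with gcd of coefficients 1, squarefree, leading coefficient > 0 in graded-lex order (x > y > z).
x + 3*y - 3*z + 2

First, deg p = 1. The surface is flat (a plane).
Next, against the integer gridlines: it crosses the x-axis at the gridline x = -2.
Finally, these observations pin down the coefficients.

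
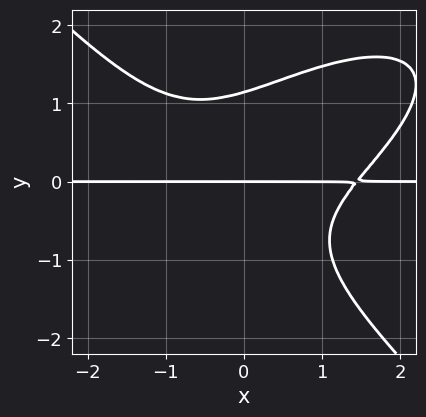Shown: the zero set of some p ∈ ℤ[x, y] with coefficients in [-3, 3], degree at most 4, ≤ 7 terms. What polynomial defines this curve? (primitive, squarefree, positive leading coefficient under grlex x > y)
x^3*y - x^2*y^2 + 2*y^4 - 2*x*y^2 - 3*y

deg p = 4. A generic line meets the curve in up to 4 points.
Observable constraints: the visible x-axis segment lies entirely on the curve; it crosses the y-axis at the gridline y = 0.
Fitting integer coefficients to these (and the overall shape) gives p.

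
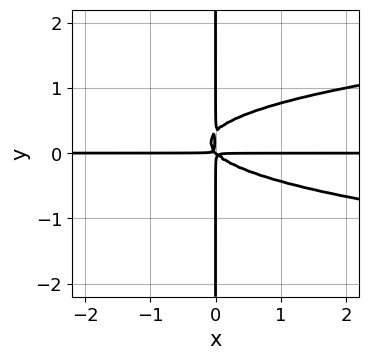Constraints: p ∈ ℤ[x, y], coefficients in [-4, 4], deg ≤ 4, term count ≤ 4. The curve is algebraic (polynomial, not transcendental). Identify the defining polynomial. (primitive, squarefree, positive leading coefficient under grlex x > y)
3*x*y^3 - x^2*y - x*y^2

1. deg p = 4.
2. Reading off the gridlines: the visible y-axis segment lies entirely on the curve; every point of the x-axis in the box is on the curve.
3. Putting this together gives p.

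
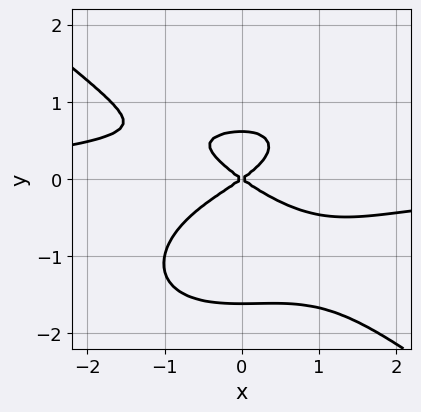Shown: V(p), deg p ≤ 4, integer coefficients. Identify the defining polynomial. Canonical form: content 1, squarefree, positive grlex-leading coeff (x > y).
x^3*y + 2*y^4 + 2*y^3 + x^2 - 2*y^2

The degree is 4 — the shape is more complex than any degree-3 curve.
Against the integer gridlines: one y-axis crossing is at y = 0; it crosses the x-axis at the gridline x = 0.
The integer polynomial consistent with all of this is the stated p.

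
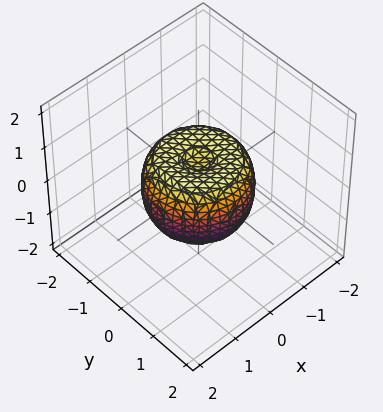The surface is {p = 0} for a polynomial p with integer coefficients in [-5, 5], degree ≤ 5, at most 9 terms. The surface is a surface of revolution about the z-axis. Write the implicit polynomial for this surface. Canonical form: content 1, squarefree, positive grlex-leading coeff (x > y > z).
2*x^4 + 4*x^2*y^2 + 2*y^4 - 2*x^2 - 2*y^2 + 2*z^2 - 1

1. deg p = 4. The shape is more complex than any degree-3 surface.
2. Symmetry: the z-axis is an axis of rotation, so x and y enter only as x² + y².
3. From the visible intercepts: a circular section at z = 0 has radius between 1 and 2.
4. Fitting integer coefficients to these (and the overall shape) gives p.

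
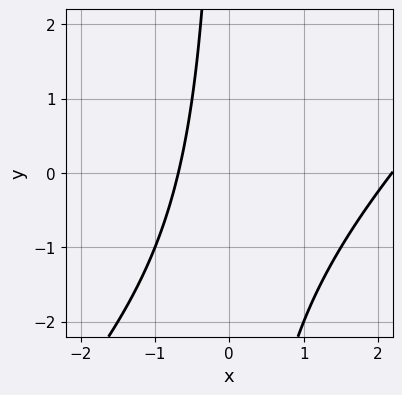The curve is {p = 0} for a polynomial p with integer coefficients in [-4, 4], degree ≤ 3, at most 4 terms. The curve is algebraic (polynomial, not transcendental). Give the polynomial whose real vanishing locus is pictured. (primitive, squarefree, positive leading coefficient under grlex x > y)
2*x^2 - 2*x*y - 3*x - 3

1. Degree: the shape is more complex than any degree-1 curve, so deg p = 2.
2. Against the integer gridlines: it misses every integer gridline on the y-axis.
3. The integer polynomial consistent with all of this is the stated p.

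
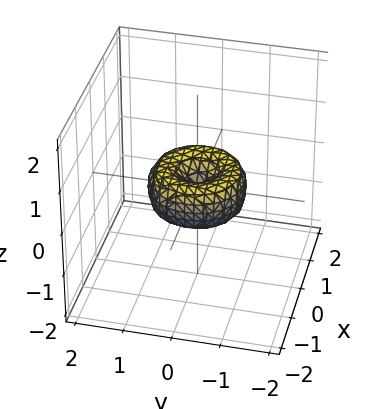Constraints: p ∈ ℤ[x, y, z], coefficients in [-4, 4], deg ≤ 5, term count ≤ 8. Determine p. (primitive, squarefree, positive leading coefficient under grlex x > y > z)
First, the degree is 4 — a generic line meets the surface in up to 4 points.
Then, symmetry: every cross-section ⟂ z is a circle, so x, y appear only via x² + y².
Next, checking where it meets the axes: the x-axis gridline crossings are at x ∈ {-1, 0, 1}; a circular section at z = 0 has radius exactly 1; one z-axis crossing is at z = 0; among the integer gridlines, it crosses the y-axis at y ∈ {-1, 0, 1}.
Finally, together with the visible shape, these determine p as stated.

x^4 + 2*x^2*y^2 + y^4 - x^2 - y^2 + z^2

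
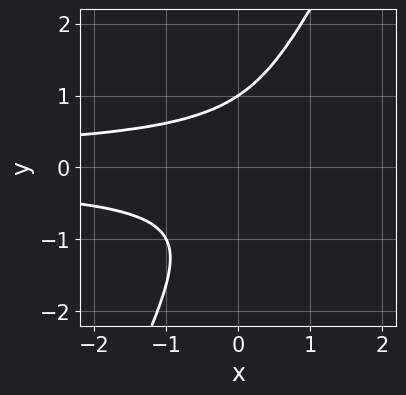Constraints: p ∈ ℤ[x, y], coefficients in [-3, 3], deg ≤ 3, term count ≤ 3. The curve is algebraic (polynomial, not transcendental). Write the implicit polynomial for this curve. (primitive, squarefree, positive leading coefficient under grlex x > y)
2*x*y^2 - y^3 + 1

(a) Degree: a generic line meets the curve in up to 3 points, so deg p = 3.
(b) Reading off the gridlines: it meets the y-axis at y = 1 (among the integer gridlines); the curve avoids every integer x-axis point in the box.
(c) Fitting integer coefficients to these (and the overall shape) gives p.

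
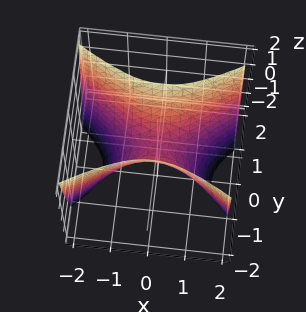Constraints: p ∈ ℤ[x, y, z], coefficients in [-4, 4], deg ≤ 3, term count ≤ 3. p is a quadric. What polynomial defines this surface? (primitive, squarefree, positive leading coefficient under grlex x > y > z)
First, deg p = 2.
Then, symmetries: mirror symmetry y ↦ −y ⇒ only even powers of y; the x ↦ −x reflection is a symmetry, so x appears only in even powers.
Next, against the integer gridlines: it crosses the z-axis at the gridline z = 0; one y-axis crossing is at y = 0; it meets the x-axis at x = 0 (among the integer gridlines).
Finally, assembling these constraints gives the stated polynomial.

x^2 - 2*y^2 + z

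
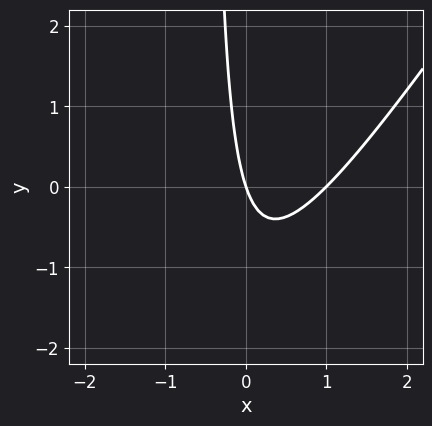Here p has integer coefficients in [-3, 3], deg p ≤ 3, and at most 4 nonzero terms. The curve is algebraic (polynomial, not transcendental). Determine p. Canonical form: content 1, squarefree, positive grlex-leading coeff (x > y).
First, degree: the shape is more complex than any degree-1 curve, so deg p = 2.
Next, checking where it meets the axes: the x-axis gridline crossings are at x ∈ {0, 1}; it crosses the y-axis at the gridline y = 0.
Finally, the integer polynomial consistent with all of this is the stated p.

3*x^2 - 2*x*y - 3*x - y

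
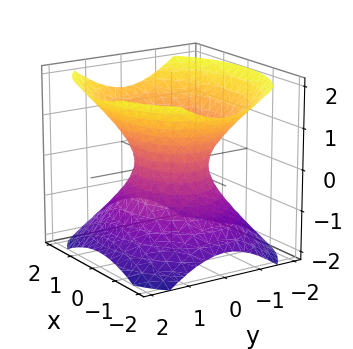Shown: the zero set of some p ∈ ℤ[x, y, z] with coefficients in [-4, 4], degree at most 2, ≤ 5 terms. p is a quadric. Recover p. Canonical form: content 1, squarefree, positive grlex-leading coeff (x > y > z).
The degree is 2 — one connected sheet with a waist; a quadric.
Symmetries: it's symmetric under y → −y, forcing even powers of y; the z ↦ −z reflection is a symmetry, so z appears only in even powers; mirror symmetry x ↦ −x ⇒ only even powers of x.
Observable constraints: the surface avoids every integer z-axis point in the box; the x-axis gridline crossings are at x ∈ {-1, 1}.
Solving for integer coefficients yields p as stated.

2*x^2 + 3*y^2 - 3*z^2 - 2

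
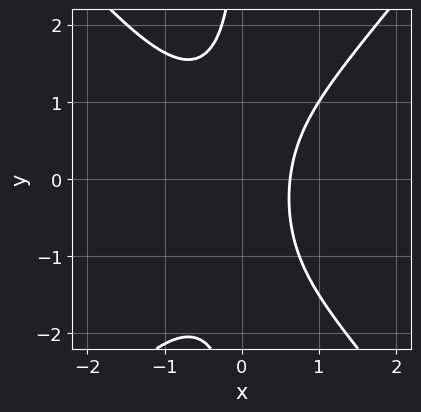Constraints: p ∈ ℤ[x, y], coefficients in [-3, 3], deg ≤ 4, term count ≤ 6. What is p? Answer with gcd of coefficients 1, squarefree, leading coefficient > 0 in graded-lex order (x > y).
Degree: a generic line meets the curve in up to 3 points, so deg p = 3.
From the visible intercepts: it misses every integer gridline on the y-axis.
Putting this together gives p.

3*x^3 - 2*x*y^2 - x*y + 2*x - 2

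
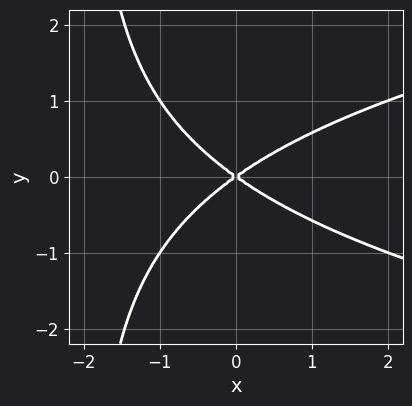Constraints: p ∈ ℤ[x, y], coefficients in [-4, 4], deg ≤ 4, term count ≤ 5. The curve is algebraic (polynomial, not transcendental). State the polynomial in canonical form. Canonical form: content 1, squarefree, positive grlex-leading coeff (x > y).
(a) deg p = 3. A generic line meets the curve in up to 3 points.
(b) Symmetries: it's symmetric under y → −y, forcing even powers of y.
(c) Against the integer gridlines: it meets the y-axis at y = 0 (among the integer gridlines); it meets the x-axis at x = 0 (among the integer gridlines).
(d) Together with the visible shape, these determine p as stated.

x*y^2 - x^2 + 2*y^2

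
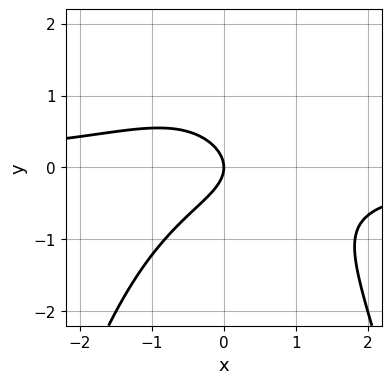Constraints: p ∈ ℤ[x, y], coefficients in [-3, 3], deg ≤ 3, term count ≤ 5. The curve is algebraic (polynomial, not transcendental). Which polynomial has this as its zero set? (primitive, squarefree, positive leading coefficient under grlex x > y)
2*x^2*y + 3*y^2 + 2*x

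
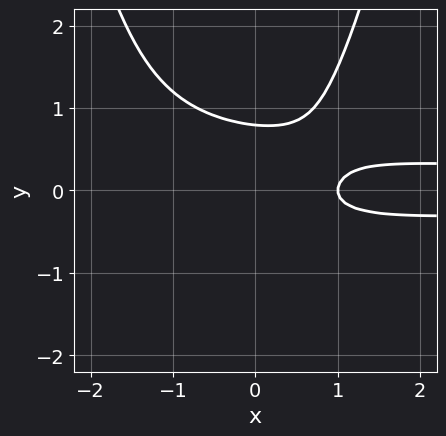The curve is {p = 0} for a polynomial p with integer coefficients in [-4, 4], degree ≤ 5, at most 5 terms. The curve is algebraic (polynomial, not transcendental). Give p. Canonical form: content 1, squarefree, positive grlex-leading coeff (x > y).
2*x^2*y^2 + x*y^2 - 2*y^3 - x + 1

(a) Degree: a generic line meets the curve in up to 4 points, so deg p = 4.
(b) Reading off the gridlines: it crosses the x-axis at the gridline x = 1.
(c) Together with the visible shape, these determine p as stated.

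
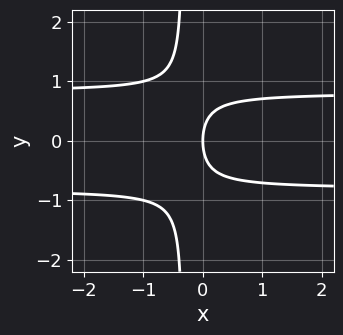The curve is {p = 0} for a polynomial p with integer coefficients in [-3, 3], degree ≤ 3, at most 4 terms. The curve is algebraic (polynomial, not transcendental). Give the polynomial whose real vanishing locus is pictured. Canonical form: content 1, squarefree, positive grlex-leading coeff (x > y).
(a) Degree: a generic line meets the curve in up to 3 points, so deg p = 3.
(b) Symmetries: mirror symmetry y ↦ −y ⇒ only even powers of y.
(c) Observable constraints: it crosses the x-axis at the gridline x = 0; it crosses the y-axis at the gridline y = 0.
(d) Together with the visible shape, these determine p as stated.

3*x*y^2 + y^2 - 2*x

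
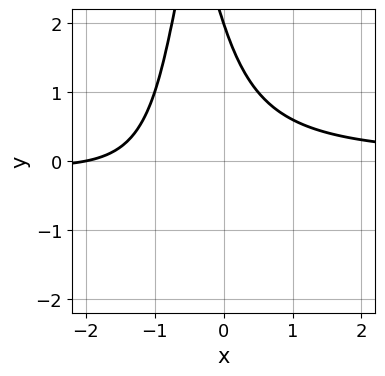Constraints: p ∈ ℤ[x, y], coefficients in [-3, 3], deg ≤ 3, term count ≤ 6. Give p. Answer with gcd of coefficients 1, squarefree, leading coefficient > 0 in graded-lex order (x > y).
2*x^2*y + 2*x*y - x + y - 2

1. The degree is 3 — the shape is more complex than any degree-2 curve.
2. Checking where it meets the axes: one y-axis crossing is at y = 2; it crosses the x-axis at the gridline x = -2.
3. These observations pin down the coefficients.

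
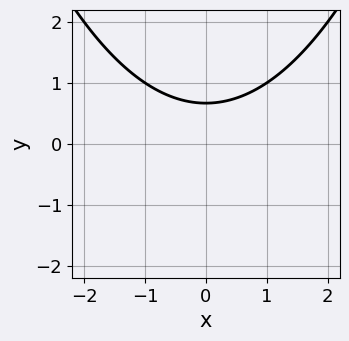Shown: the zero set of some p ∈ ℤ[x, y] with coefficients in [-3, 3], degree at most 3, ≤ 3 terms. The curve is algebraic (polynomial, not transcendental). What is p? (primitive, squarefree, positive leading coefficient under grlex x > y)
x^2 - 3*y + 2

(a) Degree: the shape is more complex than any degree-1 curve, so deg p = 2.
(b) Symmetries: mirror symmetry x ↦ −x ⇒ only even powers of x.
(c) From the axis intercepts and sections: it misses every integer gridline on the x-axis.
(d) Matching integer coefficients to the picture gives p.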